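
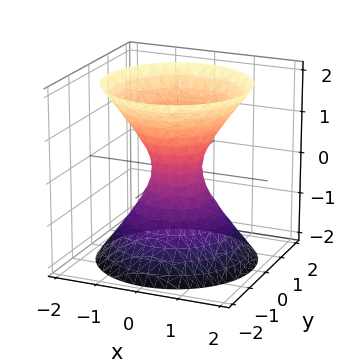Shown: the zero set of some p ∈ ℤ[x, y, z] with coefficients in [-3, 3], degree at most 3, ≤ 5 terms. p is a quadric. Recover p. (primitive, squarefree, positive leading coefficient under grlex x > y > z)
(a) deg p = 2. An hourglass — one-sheet hyperboloid; a quadric.
(b) Symmetries: every cross-section ⟂ z is a circle, so x, y appear only via x² + y²; the z ↦ −z reflection is a symmetry, so z appears only in even powers.
(c) Reading off the gridlines: the surface avoids every integer z-axis point in the box; a circular section at z = 2 has radius between 1 and 2.
(d) Together with the visible shape, these determine p as stated.

3*x^2 + 3*y^2 - 2*z^2 - 1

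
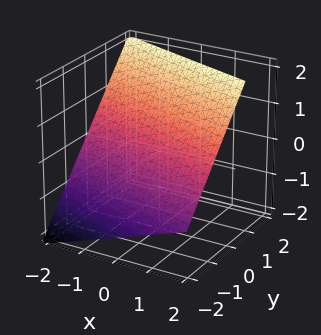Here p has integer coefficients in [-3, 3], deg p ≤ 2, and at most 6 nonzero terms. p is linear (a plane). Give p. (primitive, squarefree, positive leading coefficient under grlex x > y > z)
First, deg p = 1. Every cross-section is a straight line — this is a plane.
Next, from the axis intercepts and sections: one x-axis crossing is at x = -2.
Finally, matching integer coefficients to the picture gives p.

x + 3*y - 3*z + 2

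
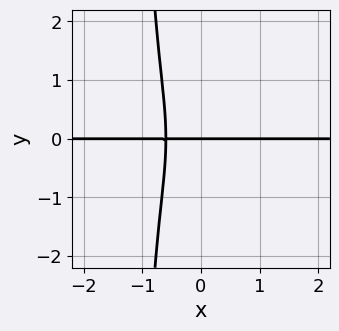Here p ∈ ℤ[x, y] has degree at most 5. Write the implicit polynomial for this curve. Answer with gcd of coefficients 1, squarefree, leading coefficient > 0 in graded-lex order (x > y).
First, the degree is 4 — the shape is more complex than any degree-3 curve.
Then, checking where it meets the axes: one y-axis crossing is at y = 0; every point of the x-axis in the box is on the curve.
Finally, assembling these constraints gives the stated polynomial.

3*x^3*y + x*y^3 - x^2*y + y^3 + y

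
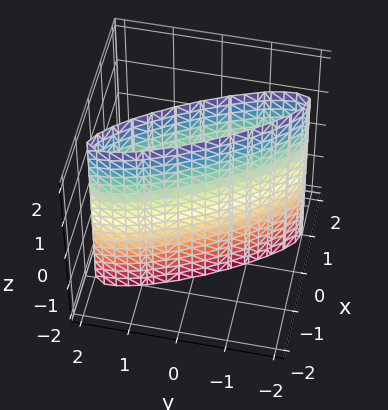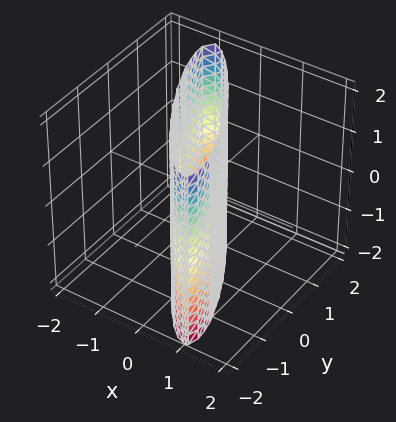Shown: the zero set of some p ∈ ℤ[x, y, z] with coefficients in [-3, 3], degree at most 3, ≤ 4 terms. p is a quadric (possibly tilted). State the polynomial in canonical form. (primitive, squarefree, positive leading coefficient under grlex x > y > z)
3*x^2 + 3*x*y + y^2 - 1

1. Degree: a generic line meets the surface in up to 2 points, so deg p = 2.
2. Observable constraints: the y-axis gridline crossings are at y ∈ {-1, 1}; it misses every integer gridline on the z-axis.
3. Assembling these constraints gives the stated polynomial.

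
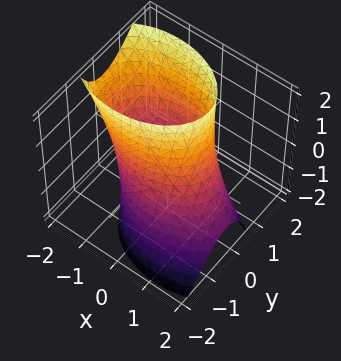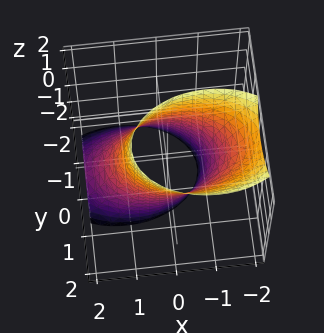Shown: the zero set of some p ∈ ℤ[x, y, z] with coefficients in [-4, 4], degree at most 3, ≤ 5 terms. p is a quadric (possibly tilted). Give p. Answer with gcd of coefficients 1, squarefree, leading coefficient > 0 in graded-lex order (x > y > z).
(a) The degree is 2 — a generic line meets the surface in up to 2 points.
(b) From the axis intercepts and sections: the surface avoids every integer z-axis point in the box; among the integer gridlines, it crosses the y-axis at y ∈ {-1, 1}.
(c) Solving for integer coefficients yields p as stated.

x^2 + x*z + 2*y^2 - y*z - 2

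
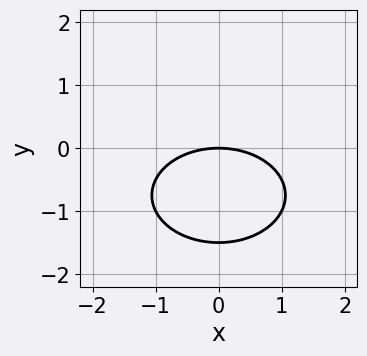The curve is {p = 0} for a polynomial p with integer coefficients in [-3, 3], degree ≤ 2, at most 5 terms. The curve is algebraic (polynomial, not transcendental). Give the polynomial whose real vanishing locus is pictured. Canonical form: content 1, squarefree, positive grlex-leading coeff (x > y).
1. Degree: no degree-1 curve has this shape, so deg p = 2.
2. Symmetries: the x ↦ −x reflection is a symmetry, so x appears only in even powers.
3. Observable constraints: one y-axis crossing is at y = 0; one x-axis crossing is at x = 0.
4. These observations pin down the coefficients.

x^2 + 2*y^2 + 3*y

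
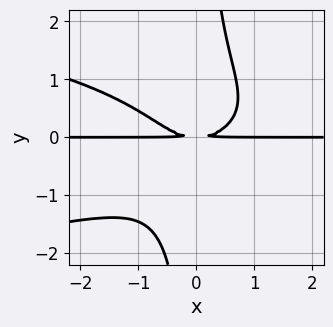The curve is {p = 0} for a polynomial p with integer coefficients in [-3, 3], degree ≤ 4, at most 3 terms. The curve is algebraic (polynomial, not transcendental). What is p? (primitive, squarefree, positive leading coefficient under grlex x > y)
3*x*y^3 + 2*x^2*y - 3*y^2

First, degree: a generic line meets the curve in up to 4 points, so deg p = 4.
Then, observable constraints: the visible x-axis segment lies entirely on the curve.
Finally, solving for integer coefficients yields p as stated.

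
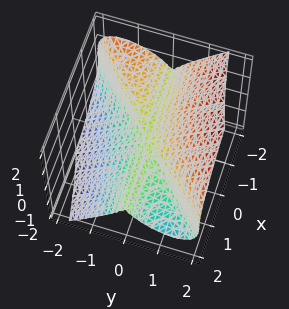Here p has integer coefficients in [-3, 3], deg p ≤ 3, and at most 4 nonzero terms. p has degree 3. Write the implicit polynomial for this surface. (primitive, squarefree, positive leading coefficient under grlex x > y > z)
x*y^2 - y^3 + z^3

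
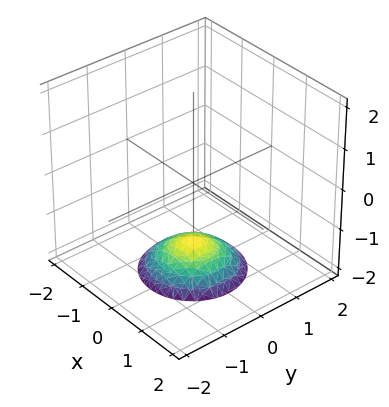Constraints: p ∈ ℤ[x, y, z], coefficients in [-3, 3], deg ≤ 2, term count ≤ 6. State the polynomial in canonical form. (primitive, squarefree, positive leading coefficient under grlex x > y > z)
The degree is 2 — the shape is more complex than any degree-1 surface.
By symmetry, the z-axis is an axis of rotation, so x and y enter only as x² + y².
Reading off the gridlines: no x-intercept at any integer in the box; a circular section at z = -2 has radius exactly 1.
Fitting integer coefficients to these (and the overall shape) gives p.

x^2 + y^2 + 2*z + 3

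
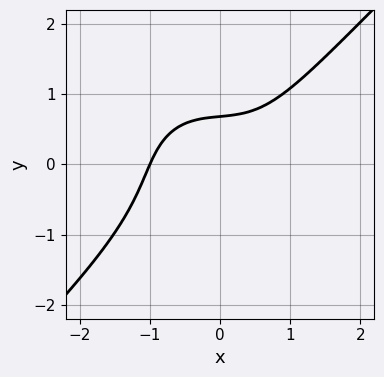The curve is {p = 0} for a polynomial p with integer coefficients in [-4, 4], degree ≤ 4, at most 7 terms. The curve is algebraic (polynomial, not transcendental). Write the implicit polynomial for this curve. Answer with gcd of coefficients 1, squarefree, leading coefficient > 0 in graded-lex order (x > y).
3*x^3 - 3*y^3 + x*y - 3*y + 3

First, degree: a generic line meets the curve in up to 3 points, so deg p = 3.
Then, observable constraints: one x-axis crossing is at x = -1.
Finally, fitting integer coefficients to these (and the overall shape) gives p.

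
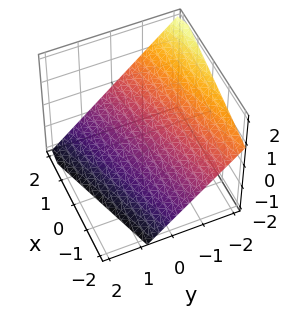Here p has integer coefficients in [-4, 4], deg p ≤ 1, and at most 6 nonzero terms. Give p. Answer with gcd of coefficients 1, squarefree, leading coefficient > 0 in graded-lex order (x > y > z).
x - 3*y - 3*z - 2

First, deg p = 1. Every cross-section is a straight line — this is a plane.
Then, against the integer gridlines: it meets the x-axis at x = 2 (among the integer gridlines).
Finally, solving for integer coefficients yields p as stated.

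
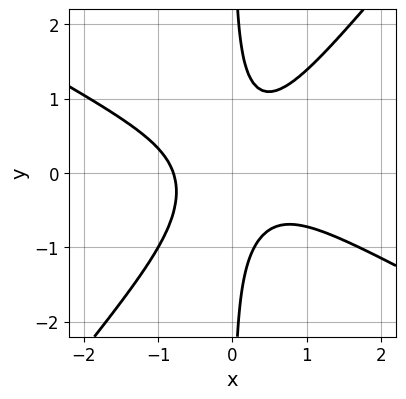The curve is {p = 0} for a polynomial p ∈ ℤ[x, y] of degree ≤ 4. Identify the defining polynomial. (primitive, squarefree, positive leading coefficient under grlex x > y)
(a) The degree is 3 — a generic line meets the curve in up to 3 points.
(b) From the visible intercepts: it misses every integer gridline on the y-axis.
(c) Solving for integer coefficients yields p as stated.

2*x^3 + 2*x^2*y - 3*x*y^2 + 1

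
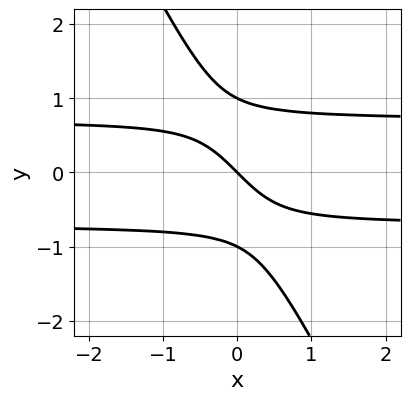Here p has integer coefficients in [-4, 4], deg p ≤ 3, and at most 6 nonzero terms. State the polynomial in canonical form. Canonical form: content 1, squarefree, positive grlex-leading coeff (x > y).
2*x*y^2 + y^3 - x - y

(a) Degree: no degree-2 curve has this shape, so deg p = 3.
(b) From the axis intercepts and sections: one x-axis crossing is at x = 0; the y-axis gridline crossings are at y ∈ {-1, 0, 1}.
(c) These observations pin down the coefficients.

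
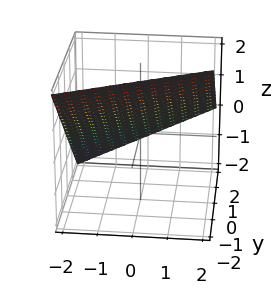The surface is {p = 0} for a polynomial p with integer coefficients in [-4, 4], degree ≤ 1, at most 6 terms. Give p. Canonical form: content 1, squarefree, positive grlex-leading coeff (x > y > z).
x - 2*y - 2*z + 2

1. deg p = 1. Every cross-section is a straight line — this is a plane.
2. Reading off the gridlines: it crosses the z-axis at the gridline z = 1; it crosses the x-axis at the gridline x = -2; it crosses the y-axis at the gridline y = 1.
3. Putting this together gives p.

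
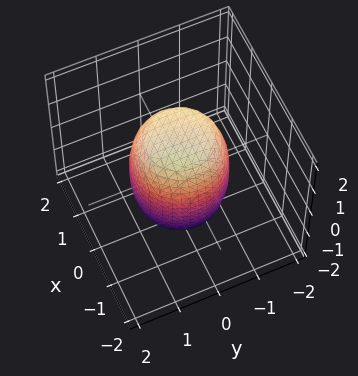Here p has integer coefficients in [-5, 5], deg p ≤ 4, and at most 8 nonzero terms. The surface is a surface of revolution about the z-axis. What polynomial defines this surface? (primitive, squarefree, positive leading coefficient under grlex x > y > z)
The degree is 4 — a generic line meets the surface in up to 4 points.
By symmetry, every cross-section ⟂ z is a circle, so x, y appear only via x² + y².
From the axis intercepts and sections: a circular section at z = 1 has radius exactly 1.
Matching integer coefficients to the picture gives p.

2*x^4 + 4*x^2*y^2 + 2*y^4 - x^2 - y^2 + z^2 - 2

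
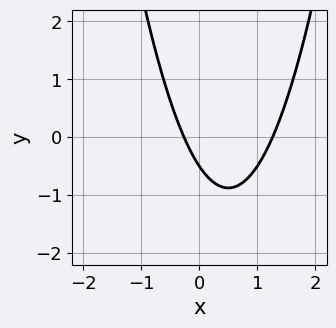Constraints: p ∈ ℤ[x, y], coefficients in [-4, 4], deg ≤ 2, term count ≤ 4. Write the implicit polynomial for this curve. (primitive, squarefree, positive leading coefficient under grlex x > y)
(a) The degree is 2 — a generic line meets the curve in up to 2 points.
(b) Matching integer coefficients to the picture gives p.

3*x^2 - 3*x - 2*y - 1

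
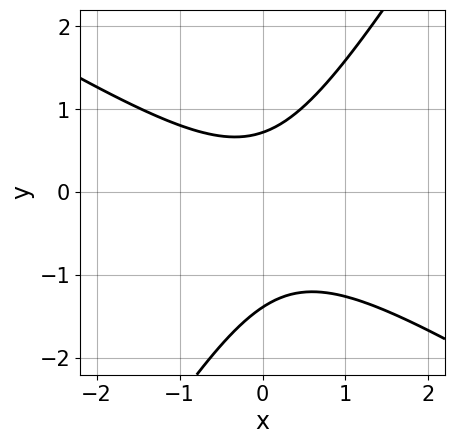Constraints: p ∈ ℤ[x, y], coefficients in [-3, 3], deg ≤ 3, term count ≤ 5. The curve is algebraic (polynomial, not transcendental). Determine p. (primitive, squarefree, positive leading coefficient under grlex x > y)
3*x^2 + 3*x*y - 3*y^2 - 2*y + 3

First, the degree is 2 — the shape is more complex than any degree-1 curve.
Next, reading off the gridlines: it misses every integer gridline on the x-axis.
Finally, the integer polynomial consistent with all of this is the stated p.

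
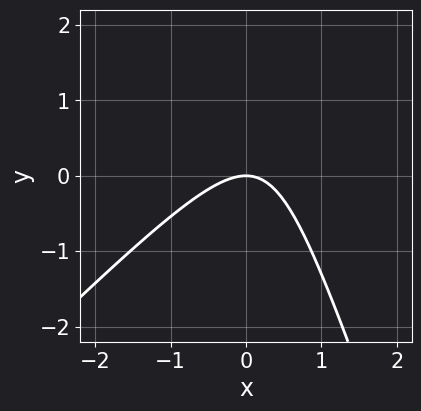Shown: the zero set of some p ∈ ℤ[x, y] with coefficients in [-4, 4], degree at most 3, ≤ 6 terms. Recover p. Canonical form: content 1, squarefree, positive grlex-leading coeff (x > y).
1. Degree: no degree-1 curve has this shape, so deg p = 2.
2. Reading off the gridlines: it meets the x-axis at x = 0 (among the integer gridlines); it crosses the y-axis at the gridline y = 0.
3. Matching integer coefficients to the picture gives p.

3*x^2 - 2*x*y - y^2 + 3*y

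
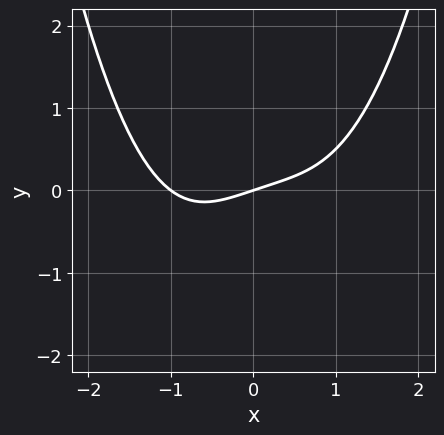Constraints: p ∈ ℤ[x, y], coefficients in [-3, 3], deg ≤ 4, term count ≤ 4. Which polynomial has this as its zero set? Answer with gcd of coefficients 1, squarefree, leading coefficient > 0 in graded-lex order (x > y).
First, deg p = 4.
Next, from the axis intercepts and sections: it meets the y-axis at y = 0 (among the integer gridlines); among the integer gridlines, it crosses the x-axis at x ∈ {-1, 0}.
Finally, these observations pin down the coefficients.

x^4 - x^2*y + x - 3*y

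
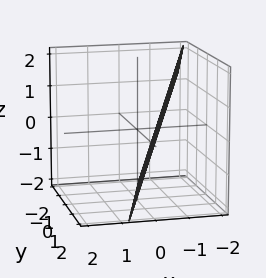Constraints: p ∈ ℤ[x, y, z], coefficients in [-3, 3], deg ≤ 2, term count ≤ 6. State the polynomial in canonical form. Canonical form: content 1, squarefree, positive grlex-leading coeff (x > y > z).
3*x - y + z + 2

Degree: every cross-section is a straight line — this is a plane, so deg p = 1.
Against the integer gridlines: it crosses the y-axis at the gridline y = 2; it meets the z-axis at z = -2 (among the integer gridlines).
Putting this together gives p.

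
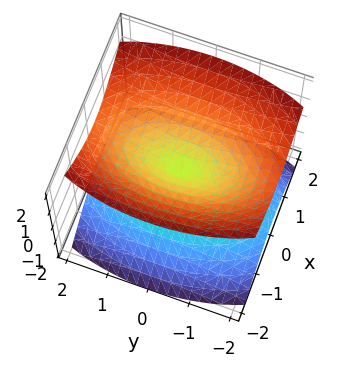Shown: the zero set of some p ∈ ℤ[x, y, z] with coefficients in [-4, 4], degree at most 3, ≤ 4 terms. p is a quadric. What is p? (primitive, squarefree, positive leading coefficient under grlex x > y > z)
3*x^2 + y^2 - 3*z^2

1. I count 2 distinct pieces. Treating them together as one polynomial.
2. The degree is 2 — two nappes meeting at a single point; a quadric.
3. Symmetries: it's symmetric under x → −x, forcing even powers of x; mirror symmetry y ↦ −y ⇒ only even powers of y; it's symmetric under z → −z, forcing even powers of z.
4. From the visible intercepts: one y-axis crossing is at y = 0; it crosses the z-axis at the gridline z = 0; one x-axis crossing is at x = 0.
5. Assembling these constraints gives the stated polynomial.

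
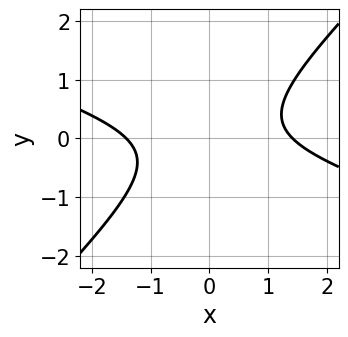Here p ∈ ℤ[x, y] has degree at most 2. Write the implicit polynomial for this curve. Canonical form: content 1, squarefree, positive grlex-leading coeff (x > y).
x^2 + 2*x*y - 3*y^2 - 2

1. The degree is 2 — the shape is more complex than any degree-1 curve.
2. Checking where it meets the axes: it misses every integer gridline on the y-axis.
3. These observations pin down the coefficients.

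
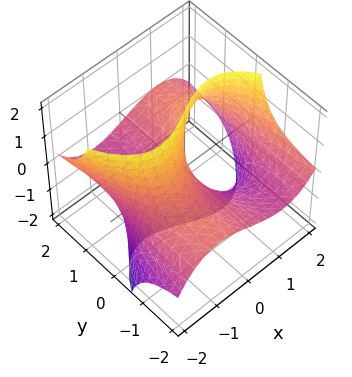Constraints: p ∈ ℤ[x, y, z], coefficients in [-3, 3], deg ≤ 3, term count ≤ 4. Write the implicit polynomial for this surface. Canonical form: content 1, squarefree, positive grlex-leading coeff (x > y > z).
Degree: the shape is more complex than any degree-2 surface, so deg p = 3.
From the visible intercepts: every point of the z-axis in the box is on the surface; the visible y-axis segment lies entirely on the surface.
Together with the visible shape, these determine p as stated.

x^3 + 3*y*z - 3*x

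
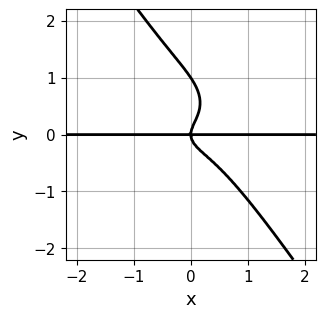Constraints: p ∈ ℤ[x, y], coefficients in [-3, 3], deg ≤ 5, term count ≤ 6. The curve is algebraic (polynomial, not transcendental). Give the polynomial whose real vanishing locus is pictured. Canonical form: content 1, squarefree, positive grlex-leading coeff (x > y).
2*x^3*y + 2*x*y^3 + 2*y^4 - 2*y^3 + x*y

First, degree: the shape is more complex than any degree-3 curve, so deg p = 4.
Next, reading off the gridlines: among the integer gridlines, it crosses the y-axis at y ∈ {0, 1}; the visible x-axis segment lies entirely on the curve.
Finally, these observations pin down the coefficients.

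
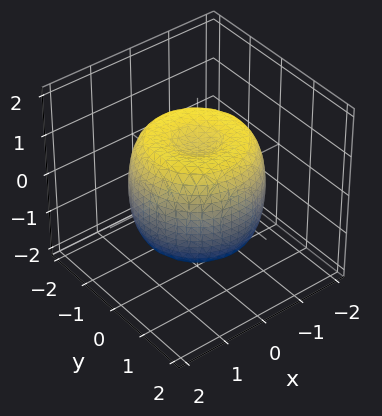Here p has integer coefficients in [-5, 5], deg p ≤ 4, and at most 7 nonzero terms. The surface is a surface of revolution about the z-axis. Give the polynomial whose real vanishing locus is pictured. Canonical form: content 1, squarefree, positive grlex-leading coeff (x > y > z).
1. deg p = 4.
2. Symmetries: rotational symmetry about the z-axis ⇒ p depends on x, y only through x² + y².
3. Against the integer gridlines: among the integer gridlines, it crosses the z-axis at z ∈ {-1, 1}; a circular section at z = 1 has radius between 1 and 2.
4. These observations pin down the coefficients.

2*x^4 + 4*x^2*y^2 + 2*y^4 - 3*x^2 - 3*y^2 + 2*z^2 - 2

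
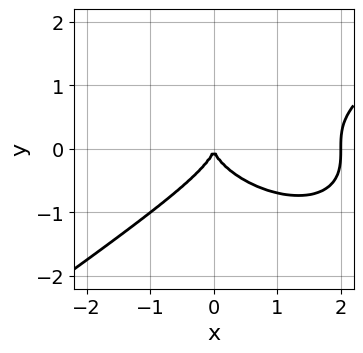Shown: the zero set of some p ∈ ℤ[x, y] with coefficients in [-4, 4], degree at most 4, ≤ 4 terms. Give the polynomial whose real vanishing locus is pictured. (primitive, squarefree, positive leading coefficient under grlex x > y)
x^3 - 3*y^3 - 2*x^2

deg p = 3. No degree-2 curve has this shape.
Observable constraints: among the integer gridlines, it crosses the x-axis at x ∈ {0, 2}; it meets the y-axis at y = 0 (among the integer gridlines).
Putting this together gives p.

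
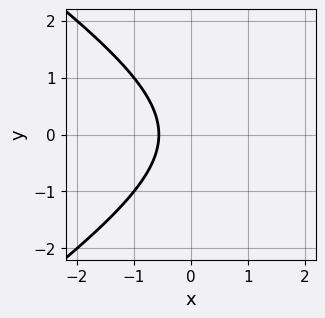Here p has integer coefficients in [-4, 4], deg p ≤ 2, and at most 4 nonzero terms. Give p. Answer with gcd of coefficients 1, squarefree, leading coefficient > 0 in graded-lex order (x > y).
x^2 - 2*y^2 - 3*x - 2

1. Degree: a generic line meets the curve in up to 2 points, so deg p = 2.
2. Symmetries: the y ↦ −y reflection is a symmetry, so y appears only in even powers.
3. Reading off the gridlines: no y-intercept at any integer in the box.
4. Putting this together gives p.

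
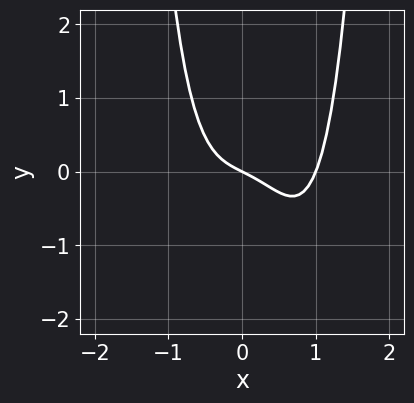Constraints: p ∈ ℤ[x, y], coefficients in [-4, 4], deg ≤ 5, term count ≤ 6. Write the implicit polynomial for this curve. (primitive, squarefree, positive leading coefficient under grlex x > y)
3*x^4 - 2*x^3 - x - 2*y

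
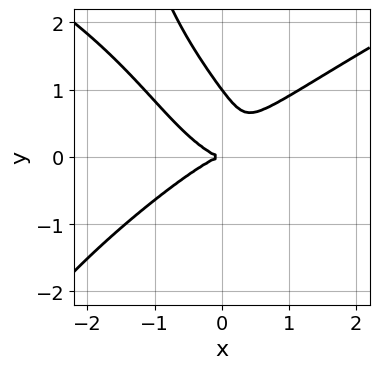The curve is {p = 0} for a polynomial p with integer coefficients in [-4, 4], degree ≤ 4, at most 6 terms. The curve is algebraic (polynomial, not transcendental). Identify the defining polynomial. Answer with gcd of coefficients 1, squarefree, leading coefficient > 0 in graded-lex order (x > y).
1. deg p = 4. A generic line meets the curve in up to 4 points.
2. From the axis intercepts and sections: it crosses the x-axis at the gridline x = 0; the y-axis gridline crossings are at y ∈ {0, 1}.
3. Putting this together gives p.

x*y^3 - 3*x^3 + 3*x*y^2 + 3*y^3 - 3*y^2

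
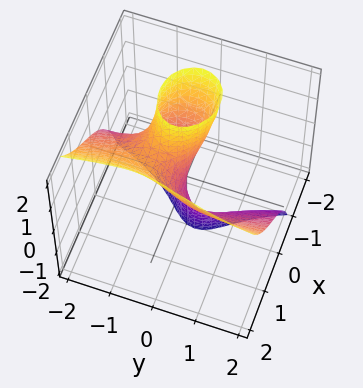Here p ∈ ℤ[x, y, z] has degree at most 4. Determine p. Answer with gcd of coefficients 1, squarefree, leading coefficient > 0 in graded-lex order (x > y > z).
x^3 + x*y^2 - y^2*z - x*z - y

(a) Degree: a generic line meets the surface in up to 3 points, so deg p = 3.
(b) From the visible intercepts: every point of the z-axis in the box is on the surface; it crosses the x-axis at the gridline x = 0; it meets the y-axis at y = 0 (among the integer gridlines).
(c) Putting this together gives p.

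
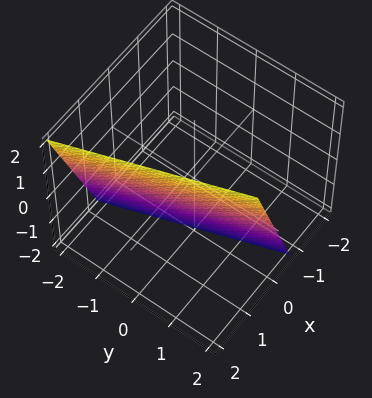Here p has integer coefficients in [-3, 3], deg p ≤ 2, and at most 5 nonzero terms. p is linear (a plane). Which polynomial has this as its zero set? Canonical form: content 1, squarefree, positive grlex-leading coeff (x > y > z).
3*x + y - z - 2

deg p = 1. Every cross-section is a straight line — this is a plane.
Checking where it meets the axes: it crosses the y-axis at the gridline y = 2; one z-axis crossing is at z = -2.
Matching integer coefficients to the picture gives p.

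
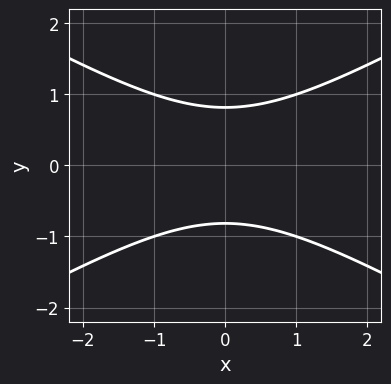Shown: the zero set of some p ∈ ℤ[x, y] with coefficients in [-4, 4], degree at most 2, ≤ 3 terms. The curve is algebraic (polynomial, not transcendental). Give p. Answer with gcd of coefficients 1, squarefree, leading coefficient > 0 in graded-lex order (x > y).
(a) Degree: a generic line meets the curve in up to 2 points, so deg p = 2.
(b) Symmetries: mirror symmetry y ↦ −y ⇒ only even powers of y; it's symmetric under x → −x, forcing even powers of x.
(c) Reading off the gridlines: no x-intercept at any integer in the box.
(d) These observations pin down the coefficients.

x^2 - 3*y^2 + 2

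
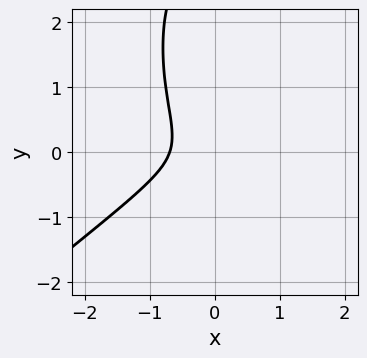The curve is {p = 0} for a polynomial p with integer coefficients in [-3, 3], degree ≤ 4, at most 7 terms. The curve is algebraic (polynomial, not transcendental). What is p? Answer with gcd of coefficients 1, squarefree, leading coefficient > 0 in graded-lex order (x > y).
3*x^3 - 3*x^2*y - y^3 + 3*y^2 + 1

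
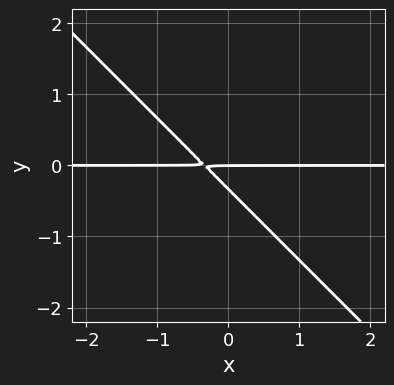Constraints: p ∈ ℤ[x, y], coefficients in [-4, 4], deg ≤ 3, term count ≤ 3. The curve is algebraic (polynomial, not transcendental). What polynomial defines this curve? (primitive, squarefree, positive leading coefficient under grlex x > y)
3*x*y + 3*y^2 + y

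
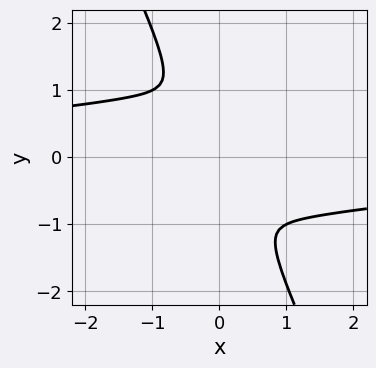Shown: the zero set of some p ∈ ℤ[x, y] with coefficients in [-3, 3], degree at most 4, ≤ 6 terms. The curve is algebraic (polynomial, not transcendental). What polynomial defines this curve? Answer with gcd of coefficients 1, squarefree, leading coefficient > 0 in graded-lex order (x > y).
x^3*y - 2*x^2*y^2 + x*y^3 + y^4 + 3*x^2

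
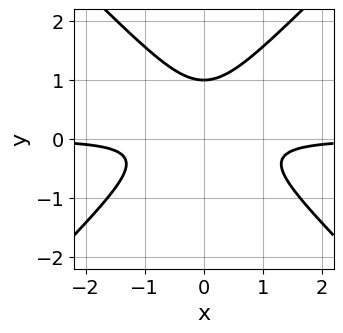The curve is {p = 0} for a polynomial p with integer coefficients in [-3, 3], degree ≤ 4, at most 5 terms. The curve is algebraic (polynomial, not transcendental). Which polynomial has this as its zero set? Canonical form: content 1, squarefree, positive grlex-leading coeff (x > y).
3*x^2*y - 3*y^3 + 3*y^2 - y + 1

First, deg p = 3. The shape is more complex than any degree-2 curve.
Next, symmetries: it's symmetric under x → −x, forcing even powers of x.
Next, against the integer gridlines: the curve avoids every integer x-axis point in the box; one y-axis crossing is at y = 1.
Finally, putting this together gives p.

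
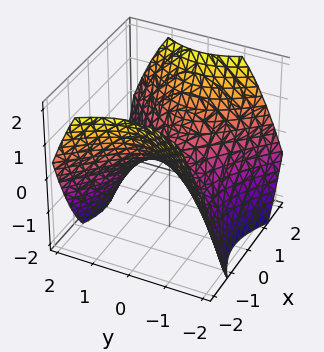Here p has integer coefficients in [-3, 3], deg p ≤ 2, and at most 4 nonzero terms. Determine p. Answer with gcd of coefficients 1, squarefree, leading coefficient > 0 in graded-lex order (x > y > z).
(a) deg p = 2.
(b) Symmetries: mirror symmetry y ↦ −y ⇒ only even powers of y; it's symmetric under x → −x, forcing even powers of x.
(c) Reading off the gridlines: one x-axis crossing is at x = 0; it meets the y-axis at y = 0 (among the integer gridlines); it crosses the z-axis at the gridline z = 0.
(d) Fitting integer coefficients to these (and the overall shape) gives p.

2*x^2 - 2*y^2 - 3*z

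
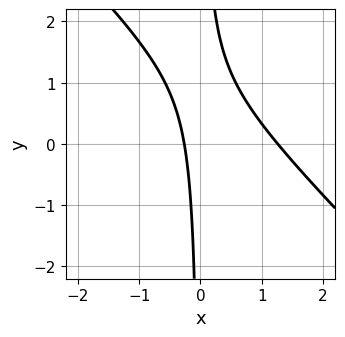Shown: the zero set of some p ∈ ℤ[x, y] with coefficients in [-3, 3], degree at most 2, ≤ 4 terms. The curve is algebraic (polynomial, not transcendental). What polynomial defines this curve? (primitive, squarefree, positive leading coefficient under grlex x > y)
3*x^2 + 3*x*y - 3*x - 1

1. deg p = 2.
2. From the visible intercepts: the curve avoids every integer y-axis point in the box.
3. Fitting integer coefficients to these (and the overall shape) gives p.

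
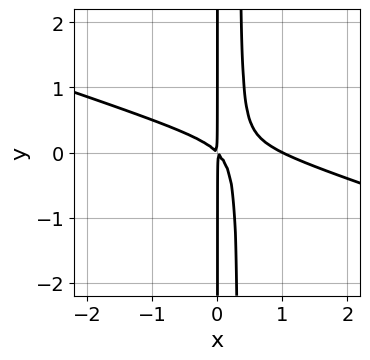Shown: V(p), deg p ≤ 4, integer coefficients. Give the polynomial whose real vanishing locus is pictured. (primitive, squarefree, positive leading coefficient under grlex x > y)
The degree is 3 — no degree-2 curve has this shape.
From the axis intercepts and sections: the visible y-axis segment lies entirely on the curve; one x-axis crossing is at x = 1.
Together with the visible shape, these determine p as stated.

x^3 + 3*x^2*y - x^2 - x*y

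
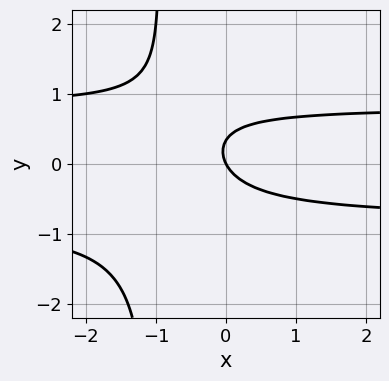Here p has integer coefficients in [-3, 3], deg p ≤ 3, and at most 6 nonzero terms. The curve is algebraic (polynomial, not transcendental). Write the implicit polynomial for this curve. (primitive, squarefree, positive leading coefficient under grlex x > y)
(a) The degree is 3 — no degree-2 curve has this shape.
(b) Reading off the gridlines: it crosses the y-axis at the gridline y = 0; it crosses the x-axis at the gridline x = 0.
(c) Assembling these constraints gives the stated polynomial.

3*x*y^2 + 3*y^2 - 2*x - y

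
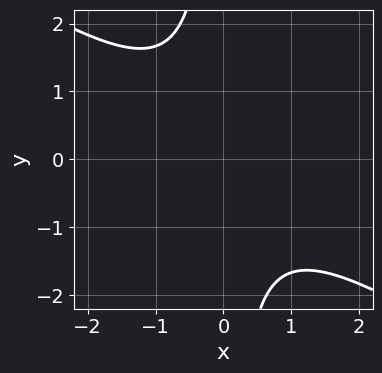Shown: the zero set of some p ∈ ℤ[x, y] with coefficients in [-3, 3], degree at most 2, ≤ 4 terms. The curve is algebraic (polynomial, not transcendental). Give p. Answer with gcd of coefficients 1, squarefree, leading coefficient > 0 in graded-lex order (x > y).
2*x^2 + 3*x*y + 3

1. The degree is 2 — a generic line meets the curve in up to 2 points.
2. Checking where it meets the axes: no y-intercept at any integer in the box; no x-intercept at any integer in the box.
3. Matching integer coefficients to the picture gives p.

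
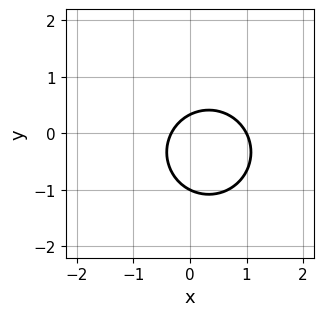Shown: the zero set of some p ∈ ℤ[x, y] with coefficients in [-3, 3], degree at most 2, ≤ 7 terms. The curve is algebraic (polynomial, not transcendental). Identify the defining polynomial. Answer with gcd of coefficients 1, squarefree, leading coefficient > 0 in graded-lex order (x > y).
3*x^2 + 3*y^2 - 2*x + 2*y - 1

First, deg p = 2.
Next, from the visible intercepts: it meets the x-axis at x = 1 (among the integer gridlines); it meets the y-axis at y = -1 (among the integer gridlines).
Finally, fitting integer coefficients to these (and the overall shape) gives p.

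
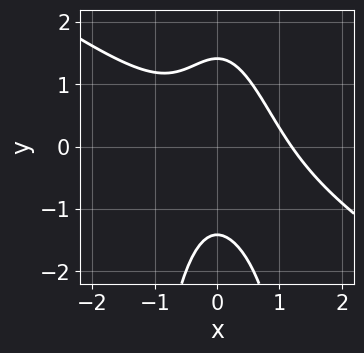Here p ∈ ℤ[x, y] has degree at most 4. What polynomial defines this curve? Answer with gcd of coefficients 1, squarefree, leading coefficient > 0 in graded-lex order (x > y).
2*x^3 + 3*x^2*y - x^2 + y^2 - 2

(a) deg p = 3. A generic line meets the curve in up to 3 points.
(b) Matching integer coefficients to the picture gives p.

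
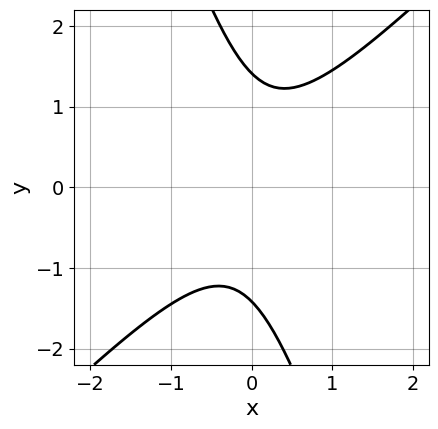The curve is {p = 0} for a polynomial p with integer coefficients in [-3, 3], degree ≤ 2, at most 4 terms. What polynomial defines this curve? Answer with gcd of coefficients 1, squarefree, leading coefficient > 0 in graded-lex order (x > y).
3*x^2 - 2*x*y - y^2 + 2

First, degree: a generic line meets the curve in up to 2 points, so deg p = 2.
Then, checking where it meets the axes: it misses every integer gridline on the x-axis.
Finally, matching integer coefficients to the picture gives p.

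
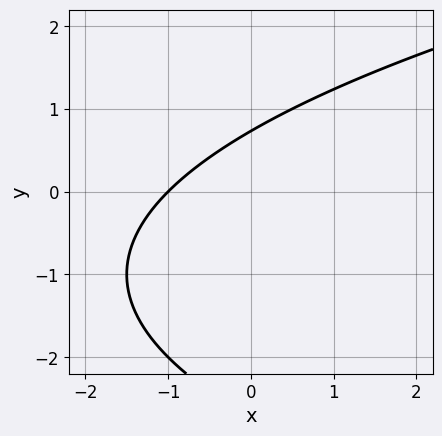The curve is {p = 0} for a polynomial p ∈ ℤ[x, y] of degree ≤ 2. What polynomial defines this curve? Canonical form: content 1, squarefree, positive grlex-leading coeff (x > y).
1. Degree: no degree-1 curve has this shape, so deg p = 2.
2. Observable constraints: one x-axis crossing is at x = -1.
3. These observations pin down the coefficients.

y^2 - 2*x + 2*y - 2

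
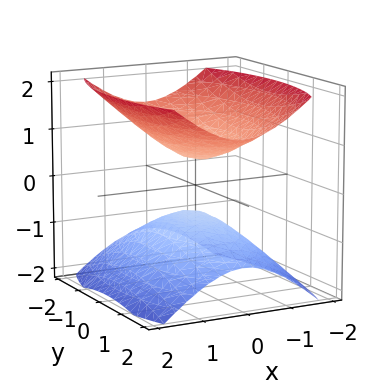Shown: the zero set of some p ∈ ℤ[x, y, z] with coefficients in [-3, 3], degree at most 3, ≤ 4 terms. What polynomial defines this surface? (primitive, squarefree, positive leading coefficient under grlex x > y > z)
3*x^2 + y^2 - 3*z^2 + 1

There are 2 components. They look like related sheets of one shape, so recover p as a whole.
The degree is 2 — two sheets facing apart; a quadric.
Symmetries: it's symmetric under z → −z, forcing even powers of z; the y ↦ −y reflection is a symmetry, so y appears only in even powers; mirror symmetry x ↦ −x ⇒ only even powers of x.
Checking where it meets the axes: the surface avoids every integer y-axis point in the box; it misses every integer gridline on the x-axis.
These observations pin down the coefficients.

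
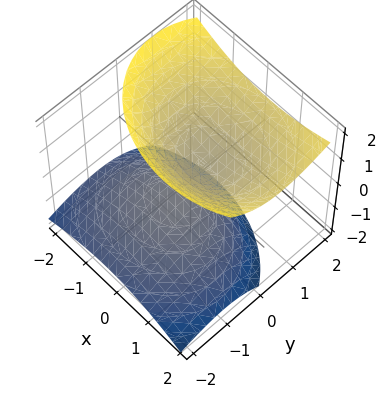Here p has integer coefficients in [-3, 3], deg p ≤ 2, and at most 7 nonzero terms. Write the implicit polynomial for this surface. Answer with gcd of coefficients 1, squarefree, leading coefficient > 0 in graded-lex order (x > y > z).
2*x^2 - x*z + 3*y^2 - 3*y*z - 3*z^2 + 1

There are 2 components. Treating them together as one polynomial.
Degree: a generic line meets the surface in up to 2 points, so deg p = 2.
From the visible intercepts: the surface avoids every integer y-axis point in the box; the surface avoids every integer x-axis point in the box.
Together with the visible shape, these determine p as stated.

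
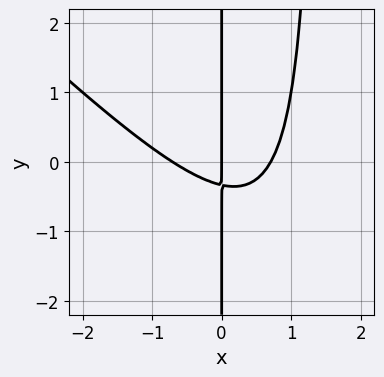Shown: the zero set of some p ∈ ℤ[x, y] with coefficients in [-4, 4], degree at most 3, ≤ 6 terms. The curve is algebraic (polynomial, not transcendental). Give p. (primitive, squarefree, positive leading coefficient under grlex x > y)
First, deg p = 3.
Then, checking where it meets the axes: every point of the y-axis in the box is on the curve; it meets the x-axis at x = 0 (among the integer gridlines).
Finally, putting this together gives p.

2*x^3 + 2*x^2*y - 3*x*y - x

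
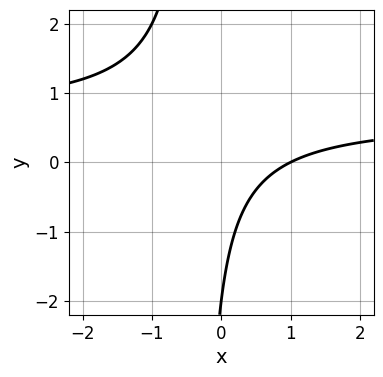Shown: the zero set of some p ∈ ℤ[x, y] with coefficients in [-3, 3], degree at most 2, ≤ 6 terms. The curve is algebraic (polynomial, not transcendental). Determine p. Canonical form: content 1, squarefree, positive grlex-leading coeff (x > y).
3*x*y - 2*x + y + 2

First, deg p = 2. The shape is more complex than any degree-1 curve.
Then, observable constraints: one x-axis crossing is at x = 1; one y-axis crossing is at y = -2.
Finally, matching integer coefficients to the picture gives p.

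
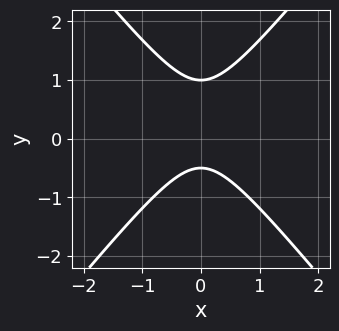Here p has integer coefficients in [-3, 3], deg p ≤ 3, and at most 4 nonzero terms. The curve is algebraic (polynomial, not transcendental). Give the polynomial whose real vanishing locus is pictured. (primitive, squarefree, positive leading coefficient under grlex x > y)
3*x^2 - 2*y^2 + y + 1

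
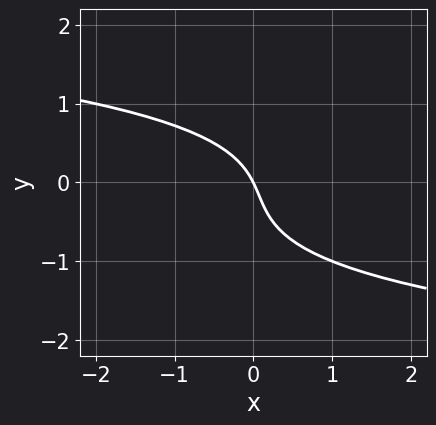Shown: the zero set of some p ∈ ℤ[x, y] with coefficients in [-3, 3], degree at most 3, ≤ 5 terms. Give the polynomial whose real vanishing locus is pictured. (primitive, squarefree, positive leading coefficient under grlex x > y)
The degree is 3 — the shape is more complex than any degree-2 curve.
Observable constraints: one x-axis crossing is at x = 0; it crosses the y-axis at the gridline y = 0.
Matching integer coefficients to the picture gives p.

2*y^3 + y^2 + 2*x + y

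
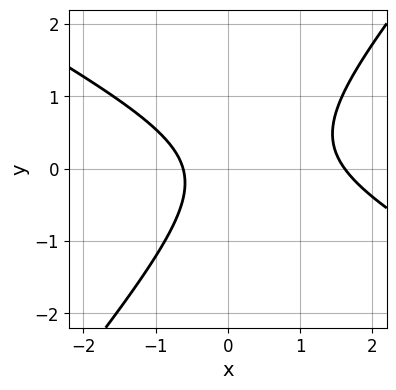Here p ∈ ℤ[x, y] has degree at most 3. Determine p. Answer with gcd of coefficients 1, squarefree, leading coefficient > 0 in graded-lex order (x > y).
First, the degree is 2 — a generic line meets the curve in up to 2 points.
Next, reading off the gridlines: no y-intercept at any integer in the box.
Finally, the integer polynomial consistent with all of this is the stated p.

2*x^2 + 2*x*y - 3*y^2 - 2*x - 2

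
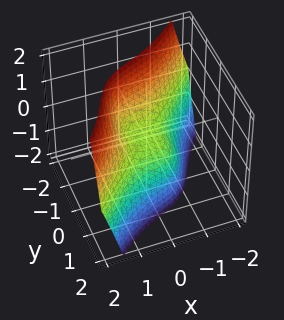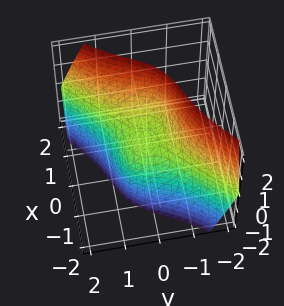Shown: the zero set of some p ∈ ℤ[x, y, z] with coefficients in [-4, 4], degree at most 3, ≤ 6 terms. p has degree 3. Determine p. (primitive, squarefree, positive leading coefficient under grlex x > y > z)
1. deg p = 3.
2. From the visible intercepts: it crosses the x-axis at the gridline x = 0; it meets the z-axis at z = 0 (among the integer gridlines); it crosses the y-axis at the gridline y = 0.
3. Assembling these constraints gives the stated polynomial.

3*x^3 - 3*x*y*z - 3*y^3 + y^2*z - 3*z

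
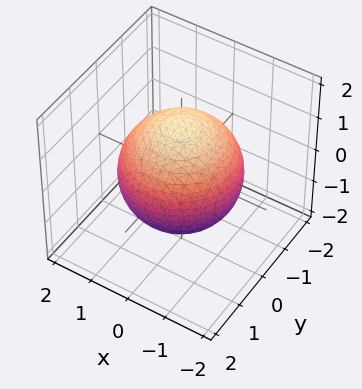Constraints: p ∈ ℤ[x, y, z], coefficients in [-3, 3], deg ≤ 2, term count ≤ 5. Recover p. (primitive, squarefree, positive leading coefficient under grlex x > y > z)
x^2 + y^2 + z^2 - 2

1. The degree is 2 — a generic line meets the surface in up to 2 points.
2. Symmetries: rotational symmetry about the z-axis ⇒ p depends on x, y only through x² + y².
3. From the axis intercepts and sections: a circular section at z = 1 has radius exactly 1.
4. Assembling these constraints gives the stated polynomial.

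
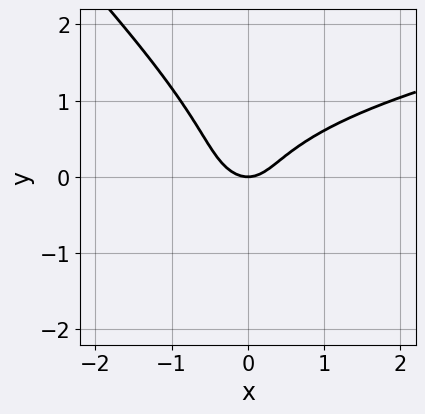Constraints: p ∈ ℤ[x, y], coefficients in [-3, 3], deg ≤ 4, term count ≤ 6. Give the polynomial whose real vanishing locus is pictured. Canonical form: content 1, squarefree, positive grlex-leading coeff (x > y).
1. The degree is 3 — no degree-2 curve has this shape.
2. Against the integer gridlines: it meets the x-axis at x = 0 (among the integer gridlines); one y-axis crossing is at y = 0.
3. Solving for integer coefficients yields p as stated.

3*x*y^2 + 3*y^3 - 3*x^2 + 2*y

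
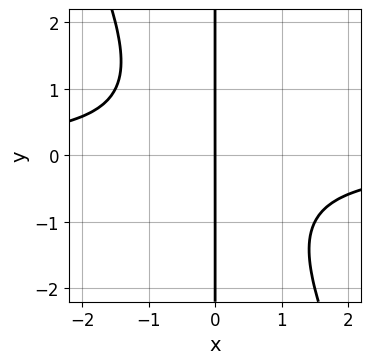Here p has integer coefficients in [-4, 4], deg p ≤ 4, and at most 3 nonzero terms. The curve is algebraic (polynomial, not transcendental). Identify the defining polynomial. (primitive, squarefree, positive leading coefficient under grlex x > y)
(a) The degree is 3 — no degree-2 curve has this shape.
(b) Checking where it meets the axes: every point of the y-axis in the box is on the curve; one x-axis crossing is at x = 0.
(c) Putting this together gives p.

2*x^2*y + x*y^2 + 2*x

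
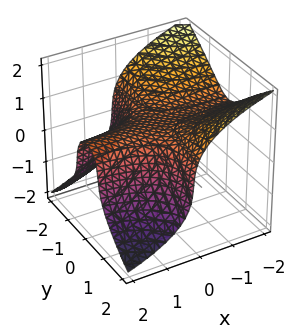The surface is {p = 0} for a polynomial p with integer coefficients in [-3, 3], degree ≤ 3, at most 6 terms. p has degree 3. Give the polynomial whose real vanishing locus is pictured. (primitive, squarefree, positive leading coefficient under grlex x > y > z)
1. The degree is 3 — the shape is more complex than any degree-2 surface.
2. Against the integer gridlines: no y-intercept at any integer in the box; it misses every integer gridline on the x-axis.
3. Solving for integer coefficients yields p as stated.

3*x*y^2 + 3*z^3 + z - 2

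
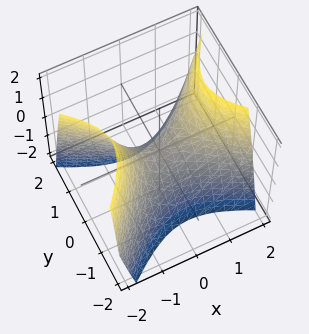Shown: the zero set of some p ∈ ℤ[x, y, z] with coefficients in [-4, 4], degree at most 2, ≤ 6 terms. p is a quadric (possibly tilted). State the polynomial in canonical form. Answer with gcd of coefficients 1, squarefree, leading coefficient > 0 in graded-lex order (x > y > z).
2*x^2 + x*y - 3*y^2 - 2*z

Degree: no degree-1 surface has this shape, so deg p = 2.
From the axis intercepts and sections: it meets the x-axis at x = 0 (among the integer gridlines); it meets the z-axis at z = 0 (among the integer gridlines); one y-axis crossing is at y = 0.
Assembling these constraints gives the stated polynomial.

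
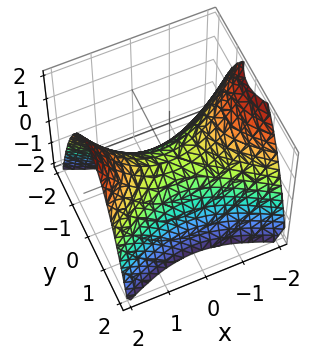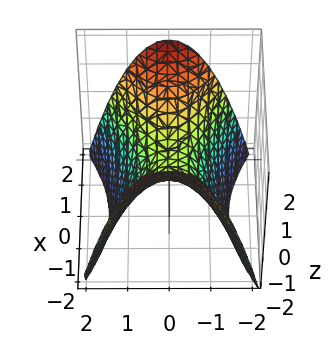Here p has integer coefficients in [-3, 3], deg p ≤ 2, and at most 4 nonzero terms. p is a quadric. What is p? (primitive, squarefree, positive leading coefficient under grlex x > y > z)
First, degree: a hyperbolic paraboloid; a quadric, so deg p = 2.
Next, symmetries: the y ↦ −y reflection is a symmetry, so y appears only in even powers; the x ↦ −x reflection is a symmetry, so x appears only in even powers.
Then, reading off the gridlines: it crosses the x-axis at the gridline x = 0; one z-axis crossing is at z = 0.
Finally, fitting integer coefficients to these (and the overall shape) gives p.

x^2 - 2*y^2 - 2*z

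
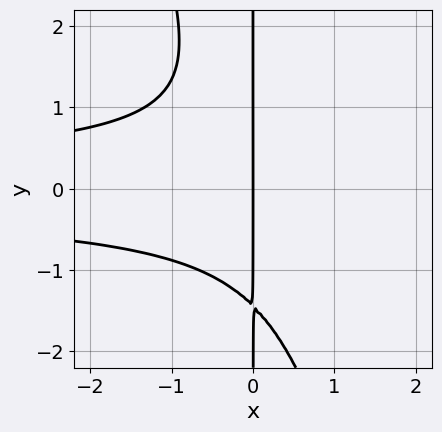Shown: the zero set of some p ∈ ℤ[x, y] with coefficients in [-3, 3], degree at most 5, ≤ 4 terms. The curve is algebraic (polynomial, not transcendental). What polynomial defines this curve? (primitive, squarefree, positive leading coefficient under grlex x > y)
First, the degree is 4 — no degree-3 curve has this shape.
Then, checking where it meets the axes: every point of the y-axis in the box is on the curve; it crosses the x-axis at the gridline x = 0.
Finally, solving for integer coefficients yields p as stated.

3*x^2*y^2 + x*y^3 + 3*x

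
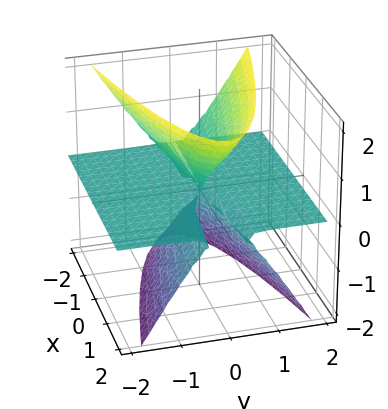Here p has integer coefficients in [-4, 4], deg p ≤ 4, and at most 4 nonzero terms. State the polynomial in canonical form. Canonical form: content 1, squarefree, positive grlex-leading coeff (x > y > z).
x*z^2 + 3*y^2*z - z^3

(a) The degree is 3 — no degree-2 surface has this shape.
(b) Reading off the gridlines: the visible y-axis segment lies entirely on the surface; it crosses the z-axis at the gridline z = 0; every point of the x-axis in the box is on the surface.
(c) These observations pin down the coefficients.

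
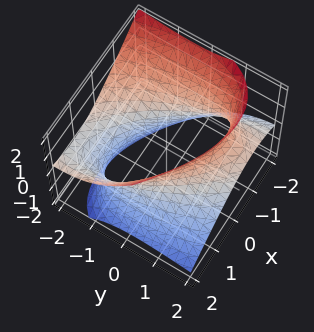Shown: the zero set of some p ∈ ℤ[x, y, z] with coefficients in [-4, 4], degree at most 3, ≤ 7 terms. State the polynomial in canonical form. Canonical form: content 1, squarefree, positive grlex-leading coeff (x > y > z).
2*x^2 + 2*x*y + y^2 + 3*y*z - 2*z^2 - 3

Degree: a generic line meets the surface in up to 2 points, so deg p = 2.
From the axis intercepts and sections: no z-intercept at any integer in the box.
Assembling these constraints gives the stated polynomial.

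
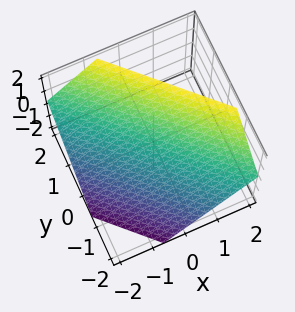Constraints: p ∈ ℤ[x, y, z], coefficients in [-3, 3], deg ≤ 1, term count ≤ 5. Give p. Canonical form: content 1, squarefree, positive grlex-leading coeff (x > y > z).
3*x + 3*y - 3*z + 2

Degree: the surface is flat (a plane), so deg p = 1.
The integer polynomial consistent with all of this is the stated p.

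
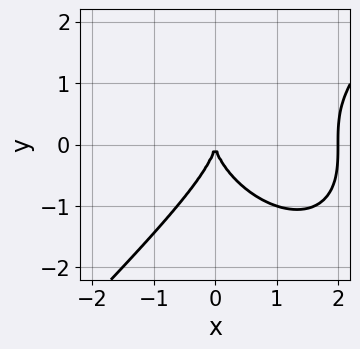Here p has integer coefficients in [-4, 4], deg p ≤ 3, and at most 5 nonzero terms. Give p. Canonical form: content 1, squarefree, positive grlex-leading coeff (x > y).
x^3 - y^3 - 2*x^2

(a) The degree is 3 — no degree-2 curve has this shape.
(b) From the visible intercepts: among the integer gridlines, it crosses the x-axis at x ∈ {0, 2}; it meets the y-axis at y = 0 (among the integer gridlines).
(c) Fitting integer coefficients to these (and the overall shape) gives p.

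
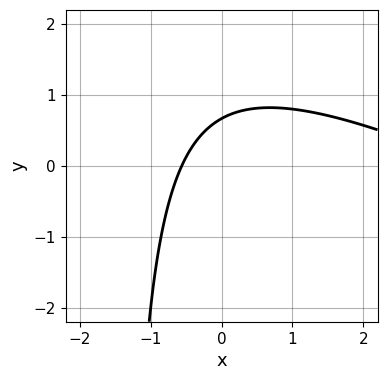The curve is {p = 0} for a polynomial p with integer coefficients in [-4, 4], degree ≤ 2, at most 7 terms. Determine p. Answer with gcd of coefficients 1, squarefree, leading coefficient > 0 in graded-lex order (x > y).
x^2 + 2*x*y - 3*x + 3*y - 2

1. The degree is 2 — no degree-1 curve has this shape.
2. The integer polynomial consistent with all of this is the stated p.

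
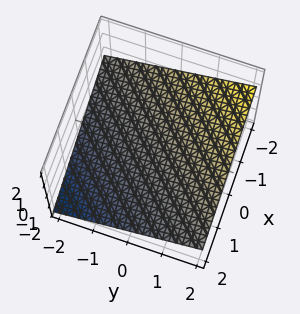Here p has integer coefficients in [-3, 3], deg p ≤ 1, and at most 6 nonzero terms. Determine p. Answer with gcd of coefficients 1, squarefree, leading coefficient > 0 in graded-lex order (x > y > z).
Degree: the surface is flat (a plane), so deg p = 1.
Checking where it meets the axes: it crosses the y-axis at the gridline y = 2; it meets the x-axis at x = -2 (among the integer gridlines).
Together with the visible shape, these determine p as stated.

x - y + 3*z + 2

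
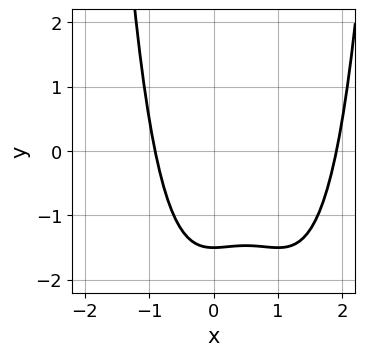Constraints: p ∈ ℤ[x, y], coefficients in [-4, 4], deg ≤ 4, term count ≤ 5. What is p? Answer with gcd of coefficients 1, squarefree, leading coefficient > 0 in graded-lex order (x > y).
Degree: no degree-3 curve has this shape, so deg p = 4.
Matching integer coefficients to the picture gives p.

x^4 - 2*x^3 + x^2 - 2*y - 3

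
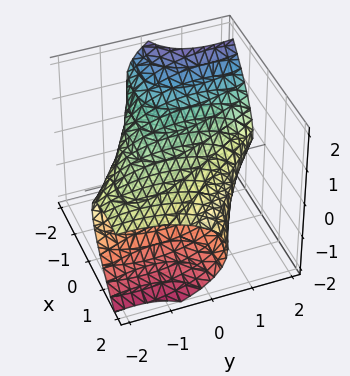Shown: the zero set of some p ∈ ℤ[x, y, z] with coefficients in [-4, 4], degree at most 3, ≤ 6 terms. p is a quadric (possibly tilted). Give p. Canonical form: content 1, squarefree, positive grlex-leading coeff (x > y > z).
x^2 + 2*x*y + 3*x*z + y^2 + 3*z^2 - 3

First, deg p = 2. No degree-1 surface has this shape.
Then, against the integer gridlines: the z-axis gridline crossings are at z ∈ {-1, 1}.
Finally, the integer polynomial consistent with all of this is the stated p.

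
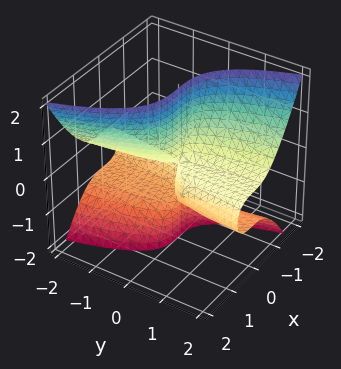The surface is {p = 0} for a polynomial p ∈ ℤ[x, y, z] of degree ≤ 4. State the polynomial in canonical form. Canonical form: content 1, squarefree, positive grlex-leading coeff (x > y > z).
1. Degree: the shape is more complex than any degree-2 surface, so deg p = 3.
2. Against the integer gridlines: every point of the z-axis in the box is on the surface; it crosses the x-axis at the gridline x = 0; every point of the y-axis in the box is on the surface.
3. Fitting integer coefficients to these (and the overall shape) gives p.

3*x^3 + 2*y*z^2 + 2*y*z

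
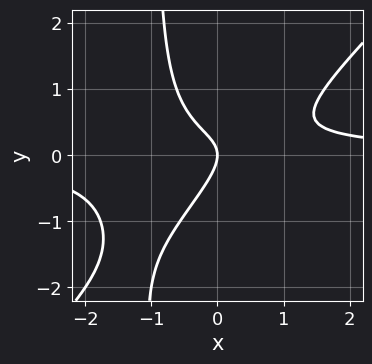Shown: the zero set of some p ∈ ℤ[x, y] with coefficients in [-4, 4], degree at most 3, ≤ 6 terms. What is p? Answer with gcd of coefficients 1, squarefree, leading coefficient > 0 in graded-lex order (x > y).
3*x^2*y - 3*x*y^2 + 2*x*y - 3*y^2 - 2*x

(a) Degree: a generic line meets the curve in up to 3 points, so deg p = 3.
(b) Observable constraints: it meets the y-axis at y = 0 (among the integer gridlines); it crosses the x-axis at the gridline x = 0.
(c) Solving for integer coefficients yields p as stated.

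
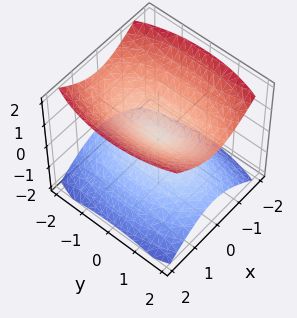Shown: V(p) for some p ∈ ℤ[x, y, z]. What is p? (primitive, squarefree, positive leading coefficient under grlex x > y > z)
3*x^2 + y^2 - 3*z^2

First, there are 2 components.
Then, the degree is 2 — a double cone through the origin; a quadric.
Next, symmetries: mirror symmetry z ↦ −z ⇒ only even powers of z; it's symmetric under x → −x, forcing even powers of x; mirror symmetry y ↦ −y ⇒ only even powers of y.
Then, against the integer gridlines: it crosses the z-axis at the gridline z = 0; it crosses the y-axis at the gridline y = 0.
Finally, assembling these constraints gives the stated polynomial.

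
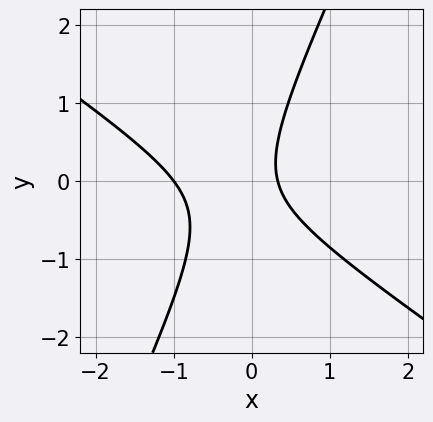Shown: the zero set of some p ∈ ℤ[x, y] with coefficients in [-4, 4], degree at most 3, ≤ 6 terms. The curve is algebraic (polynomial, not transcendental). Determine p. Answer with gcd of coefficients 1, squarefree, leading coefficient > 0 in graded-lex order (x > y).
1. The degree is 2 — a generic line meets the curve in up to 2 points.
2. Observable constraints: it meets the x-axis at x = -1 (among the integer gridlines); it misses every integer gridline on the y-axis.
3. These observations pin down the coefficients.

3*x^2 + 3*x*y - 2*y^2 + 2*x - 1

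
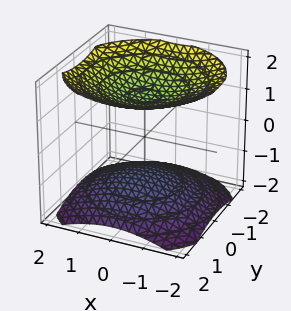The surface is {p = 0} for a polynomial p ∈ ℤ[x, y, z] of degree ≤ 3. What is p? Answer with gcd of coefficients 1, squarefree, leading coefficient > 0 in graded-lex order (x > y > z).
x^2 + y^2 - 2*z^2 + 3

First, there are 2 components.
Then, deg p = 2.
Then, symmetries: rotational symmetry about the z-axis ⇒ p depends on x, y only through x² + y².
Then, checking where it meets the axes: no y-intercept at any integer in the box; it misses every integer gridline on the x-axis.
Finally, solving for integer coefficients yields p as stated.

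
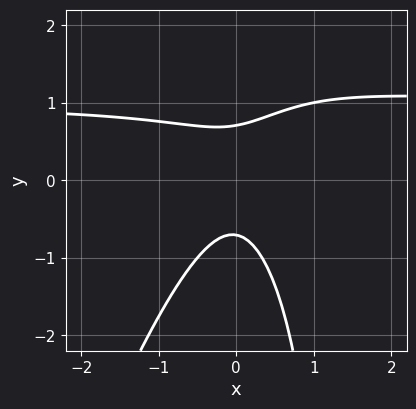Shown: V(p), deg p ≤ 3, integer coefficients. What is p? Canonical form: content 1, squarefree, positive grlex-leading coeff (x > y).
3*x^2*y - x*y^2 - 3*x^2 + 2*y^2 - 1

1. deg p = 3. A generic line meets the curve in up to 3 points.
2. From the visible intercepts: no x-intercept at any integer in the box.
3. Putting this together gives p.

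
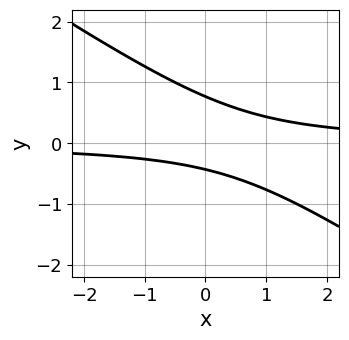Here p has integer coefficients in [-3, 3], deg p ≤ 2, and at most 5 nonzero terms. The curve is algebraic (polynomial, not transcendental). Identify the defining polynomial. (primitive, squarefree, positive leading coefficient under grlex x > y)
1. The degree is 2 — no degree-1 curve has this shape.
2. Reading off the gridlines: it misses every integer gridline on the x-axis.
3. Together with the visible shape, these determine p as stated.

2*x*y + 3*y^2 - y - 1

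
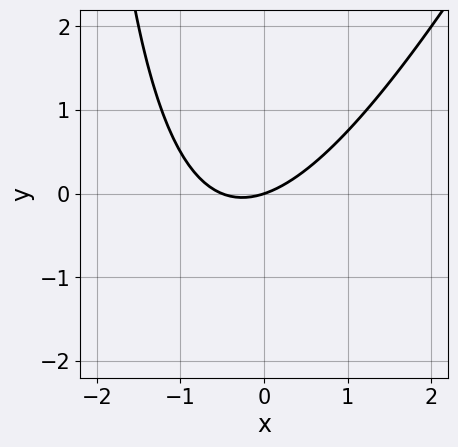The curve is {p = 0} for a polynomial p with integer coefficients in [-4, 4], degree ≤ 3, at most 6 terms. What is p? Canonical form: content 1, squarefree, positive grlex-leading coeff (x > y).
1. The degree is 2 — a generic line meets the curve in up to 2 points.
2. Checking where it meets the axes: it crosses the x-axis at the gridline x = 0; it meets the y-axis at y = 0 (among the integer gridlines).
3. These observations pin down the coefficients.

2*x^2 - x*y + x - 3*y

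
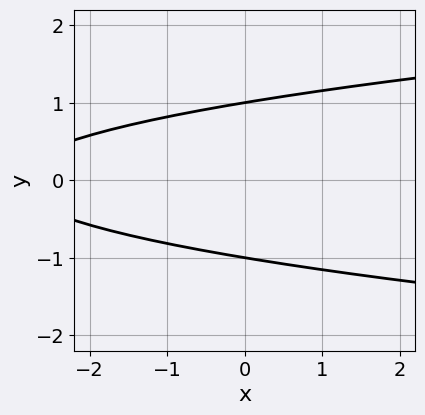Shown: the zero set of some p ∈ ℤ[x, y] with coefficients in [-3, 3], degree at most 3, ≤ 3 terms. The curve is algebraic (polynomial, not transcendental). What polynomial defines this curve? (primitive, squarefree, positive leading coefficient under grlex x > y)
3*y^2 - x - 3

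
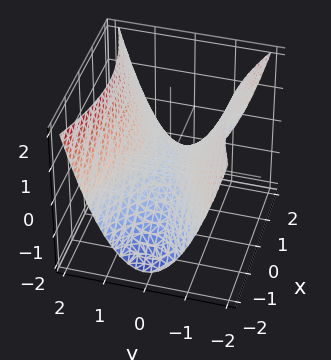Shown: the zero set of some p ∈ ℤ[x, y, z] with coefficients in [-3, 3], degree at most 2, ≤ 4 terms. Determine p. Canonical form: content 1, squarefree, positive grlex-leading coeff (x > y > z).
First, deg p = 2. A hyperbolic paraboloid; a quadric.
Next, symmetries: mirror symmetry y ↦ −y ⇒ only even powers of y; it's symmetric under x → −x, forcing even powers of x.
Next, from the axis intercepts and sections: one y-axis crossing is at y = 0; one z-axis crossing is at z = 0.
Finally, together with the visible shape, these determine p as stated.

x^2 - 3*y^2 + 3*z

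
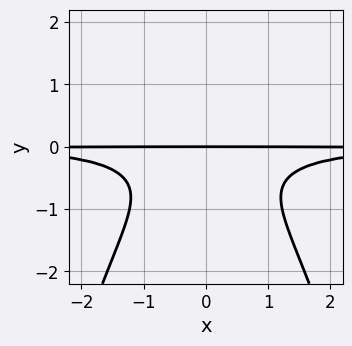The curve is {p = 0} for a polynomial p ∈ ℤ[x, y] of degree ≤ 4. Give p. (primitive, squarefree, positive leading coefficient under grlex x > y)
1. The degree is 4 — no degree-3 curve has this shape.
2. Symmetries: mirror symmetry x ↦ −x ⇒ only even powers of x.
3. Observable constraints: it crosses the y-axis at the gridline y = 0; the visible x-axis segment lies entirely on the curve.
4. Fitting integer coefficients to these (and the overall shape) gives p.

2*x^2*y^2 + 3*y^3 + 2*y^2 + 2*y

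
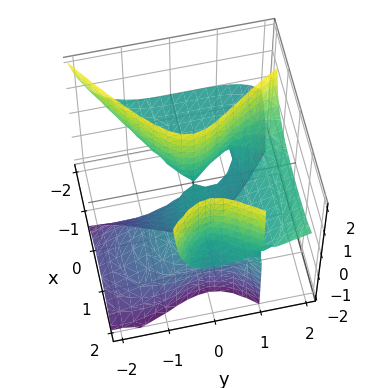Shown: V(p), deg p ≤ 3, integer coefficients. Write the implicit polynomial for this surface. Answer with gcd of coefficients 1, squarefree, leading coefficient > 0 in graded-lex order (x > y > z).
The degree is 3 — a generic line meets the surface in up to 3 points.
Observable constraints: every point of the x-axis in the box is on the surface; it meets the y-axis at y = 1 (among the integer gridlines).
These observations pin down the coefficients. Check: (0, 0, -1) on the z-axis lies on the surface, and p(0, 0, -1) = 0. ✓

2*x^2*z + y^3 - 2*y^2*z - 3*x*z - y^2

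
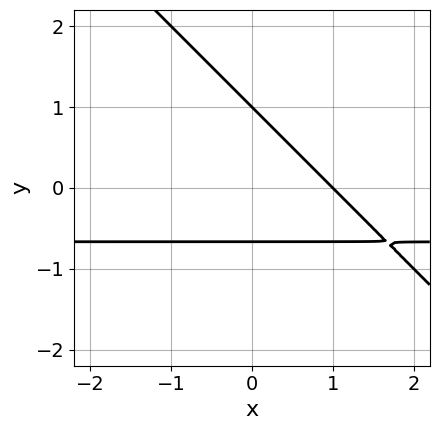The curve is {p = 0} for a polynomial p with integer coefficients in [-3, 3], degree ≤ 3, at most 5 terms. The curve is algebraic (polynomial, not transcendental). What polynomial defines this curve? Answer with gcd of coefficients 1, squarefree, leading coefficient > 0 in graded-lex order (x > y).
Degree: no degree-1 curve has this shape, so deg p = 2.
Reading off the gridlines: it crosses the y-axis at the gridline y = 1; it crosses the x-axis at the gridline x = 1.
Assembling these constraints gives the stated polynomial.

3*x*y + 3*y^2 + 2*x - y - 2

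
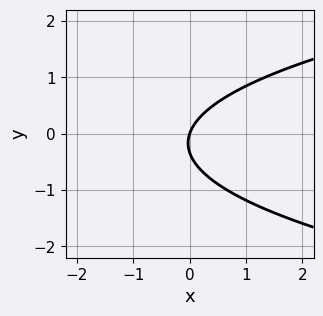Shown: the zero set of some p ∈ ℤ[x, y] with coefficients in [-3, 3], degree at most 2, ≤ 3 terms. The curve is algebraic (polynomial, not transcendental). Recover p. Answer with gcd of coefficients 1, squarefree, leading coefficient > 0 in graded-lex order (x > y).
First, degree: a generic line meets the curve in up to 2 points, so deg p = 2.
Then, from the visible intercepts: one y-axis crossing is at y = 0; one x-axis crossing is at x = 0.
Finally, fitting integer coefficients to these (and the overall shape) gives p.

3*y^2 - 3*x + y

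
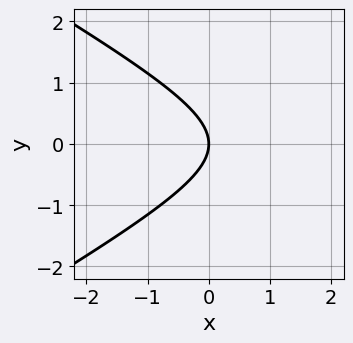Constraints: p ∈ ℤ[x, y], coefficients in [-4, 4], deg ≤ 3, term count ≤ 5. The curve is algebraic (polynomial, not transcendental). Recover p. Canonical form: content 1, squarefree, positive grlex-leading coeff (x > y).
x^2 - 3*y^2 - 3*x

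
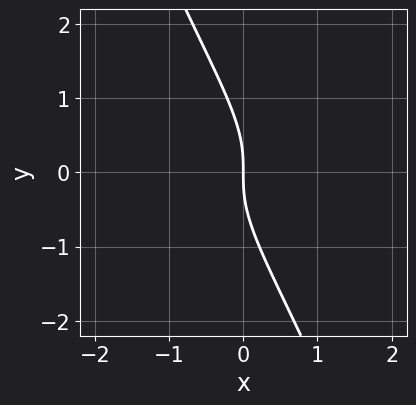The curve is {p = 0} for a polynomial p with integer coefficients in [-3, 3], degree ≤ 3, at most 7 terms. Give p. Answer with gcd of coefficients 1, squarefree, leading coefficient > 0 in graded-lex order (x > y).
x^3 + 2*x^2*y + 3*x*y^2 + y^3 + 2*x

1. The degree is 3 — no degree-2 curve has this shape.
2. From the visible intercepts: it meets the x-axis at x = 0 (among the integer gridlines); one y-axis crossing is at y = 0.
3. The integer polynomial consistent with all of this is the stated p.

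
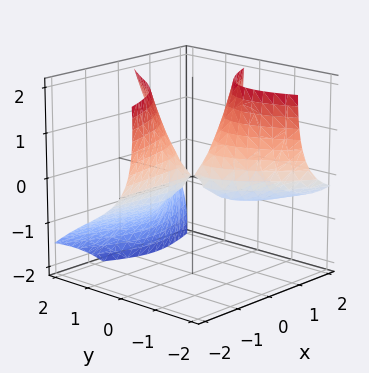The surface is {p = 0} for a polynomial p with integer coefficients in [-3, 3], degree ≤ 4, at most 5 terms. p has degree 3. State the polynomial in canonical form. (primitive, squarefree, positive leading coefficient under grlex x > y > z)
(a) There are 2 components.
(b) deg p = 3.
(c) Observable constraints: it crosses the y-axis at the gridline y = 0; the visible x-axis segment lies entirely on the surface; it crosses the z-axis at the gridline z = 0.
(d) Putting this together gives p.

x^2*z - 2*x*y*z + y^3 - 3*x*y - z^2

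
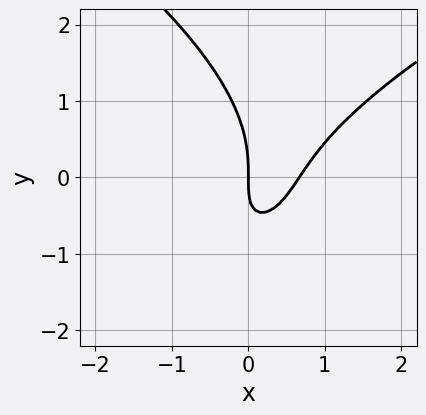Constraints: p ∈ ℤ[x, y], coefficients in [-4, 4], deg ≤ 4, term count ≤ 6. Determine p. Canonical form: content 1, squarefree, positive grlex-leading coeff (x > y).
1. deg p = 3. The shape is more complex than any degree-2 curve.
2. Observable constraints: it meets the x-axis at x = 0 (among the integer gridlines); it meets the y-axis at y = 0 (among the integer gridlines).
3. These observations pin down the coefficients.

y^3 - 3*x^2 + 2*x*y + 2*x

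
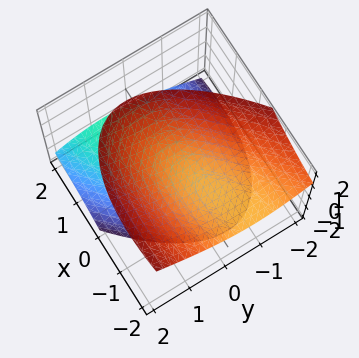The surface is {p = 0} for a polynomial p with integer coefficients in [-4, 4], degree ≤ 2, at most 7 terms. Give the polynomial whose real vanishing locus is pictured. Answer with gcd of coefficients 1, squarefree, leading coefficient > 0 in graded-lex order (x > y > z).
The picture has 2 separate pieces. They look like related sheets of one shape, so recover p as a whole.
The degree is 2 — no degree-1 surface has this shape.
Reading off the gridlines: no y-intercept at any integer in the box; among the integer gridlines, it crosses the z-axis at z ∈ {-1, 1}; the surface avoids every integer x-axis point in the box.
Putting this together gives p.

x^2 - 2*x*y + 3*x*z + 3*y^2 - 3*z^2 + 3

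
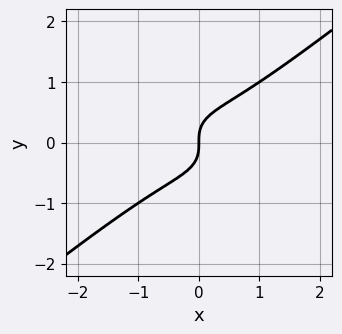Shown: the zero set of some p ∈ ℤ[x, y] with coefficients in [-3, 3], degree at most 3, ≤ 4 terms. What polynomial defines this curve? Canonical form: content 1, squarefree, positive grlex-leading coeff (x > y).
x^3 - 2*y^3 + x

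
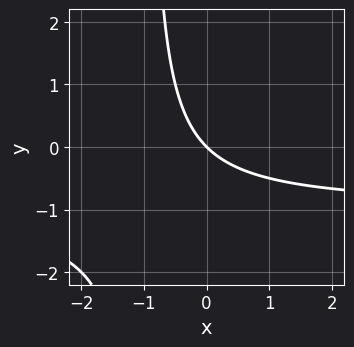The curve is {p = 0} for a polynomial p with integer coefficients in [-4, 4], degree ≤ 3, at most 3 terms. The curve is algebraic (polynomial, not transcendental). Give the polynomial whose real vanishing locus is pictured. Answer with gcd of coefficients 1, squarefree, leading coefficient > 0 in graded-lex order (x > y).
x*y + x + y

(a) The degree is 2 — no degree-1 curve has this shape.
(b) From the axis intercepts and sections: it meets the y-axis at y = 0 (among the integer gridlines); it meets the x-axis at x = 0 (among the integer gridlines).
(c) These observations pin down the coefficients.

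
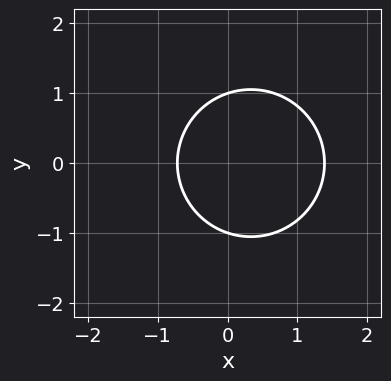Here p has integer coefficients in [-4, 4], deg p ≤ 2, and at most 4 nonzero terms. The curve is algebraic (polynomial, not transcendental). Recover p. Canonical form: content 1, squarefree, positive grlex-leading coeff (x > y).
3*x^2 + 3*y^2 - 2*x - 3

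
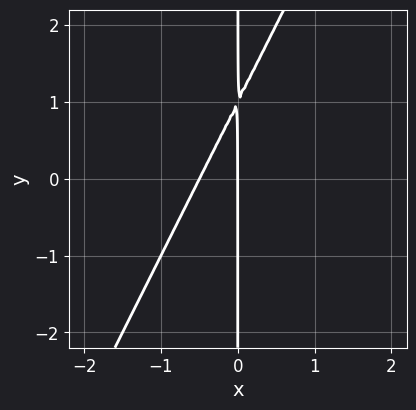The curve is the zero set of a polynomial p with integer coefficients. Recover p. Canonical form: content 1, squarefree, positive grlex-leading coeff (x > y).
2*x^2 - x*y + x

(a) Degree: no degree-1 curve has this shape, so deg p = 2.
(b) Observable constraints: the visible y-axis segment lies entirely on the curve; it meets the x-axis at x = 0 (among the integer gridlines).
(c) The integer polynomial consistent with all of this is the stated p.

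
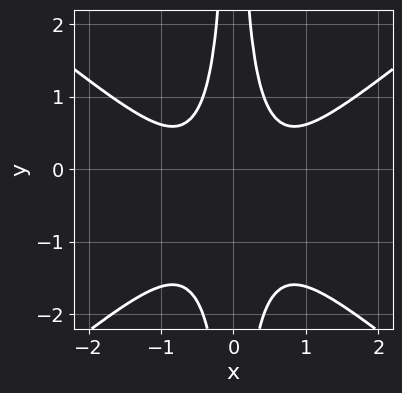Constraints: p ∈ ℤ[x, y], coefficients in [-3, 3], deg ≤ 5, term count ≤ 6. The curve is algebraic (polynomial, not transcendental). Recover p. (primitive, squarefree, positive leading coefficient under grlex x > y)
2*x^4 - 3*x^2*y^2 - 3*x^2*y + 1

First, deg p = 4.
Then, symmetries: the x ↦ −x reflection is a symmetry, so x appears only in even powers.
Then, observable constraints: no y-intercept at any integer in the box; no x-intercept at any integer in the box.
Finally, these observations pin down the coefficients.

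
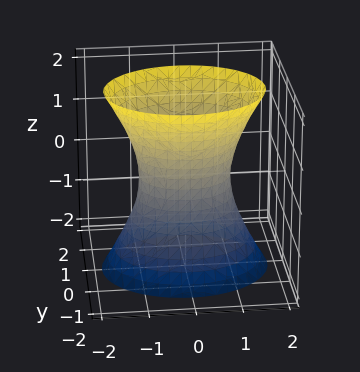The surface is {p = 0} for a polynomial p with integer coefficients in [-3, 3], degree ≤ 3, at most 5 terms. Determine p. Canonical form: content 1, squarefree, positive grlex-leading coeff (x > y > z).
2*x^2 + 3*y^2 - z^2 - 2

1. The degree is 2 — an hourglass — one-sheet hyperboloid; a quadric.
2. Symmetries: the z ↦ −z reflection is a symmetry, so z appears only in even powers; it's symmetric under y → −y, forcing even powers of y; it's symmetric under x → −x, forcing even powers of x.
3. Observable constraints: among the integer gridlines, it crosses the x-axis at x ∈ {-1, 1}; it misses every integer gridline on the z-axis.
4. The integer polynomial consistent with all of this is the stated p.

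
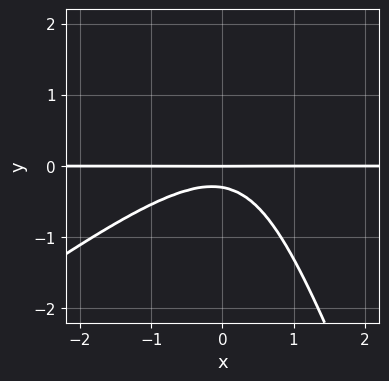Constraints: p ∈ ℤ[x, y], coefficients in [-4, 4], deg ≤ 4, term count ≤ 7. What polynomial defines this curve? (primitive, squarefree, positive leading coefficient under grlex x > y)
2*x^2*y - 2*x*y^2 - y^3 + 3*y^2 + y

1. The degree is 3 — the shape is more complex than any degree-2 curve.
2. From the axis intercepts and sections: the visible x-axis segment lies entirely on the curve; it crosses the y-axis at the gridline y = 0.
3. Together with the visible shape, these determine p as stated.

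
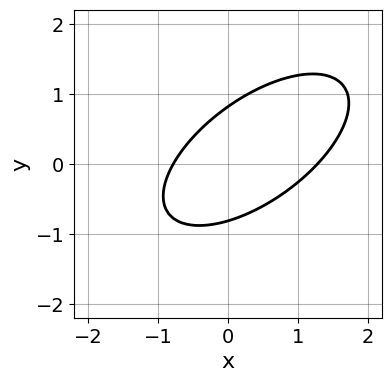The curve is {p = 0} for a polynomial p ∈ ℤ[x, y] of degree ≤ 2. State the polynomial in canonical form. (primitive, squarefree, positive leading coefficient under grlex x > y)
2*x^2 - 3*x*y + 3*y^2 - x - 2

deg p = 2. No degree-1 curve has this shape.
Putting this together gives p.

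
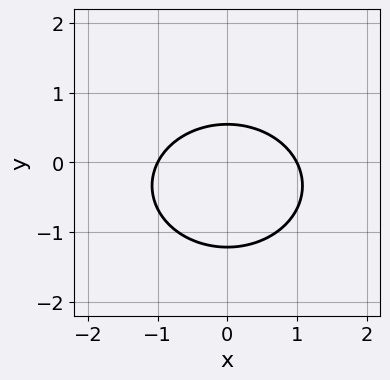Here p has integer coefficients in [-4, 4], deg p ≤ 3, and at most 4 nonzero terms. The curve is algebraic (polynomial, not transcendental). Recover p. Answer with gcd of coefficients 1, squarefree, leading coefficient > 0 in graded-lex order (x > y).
2*x^2 + 3*y^2 + 2*y - 2

deg p = 2.
Symmetries: the x ↦ −x reflection is a symmetry, so x appears only in even powers.
From the visible intercepts: the x-axis gridline crossings are at x ∈ {-1, 1}.
The integer polynomial consistent with all of this is the stated p.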